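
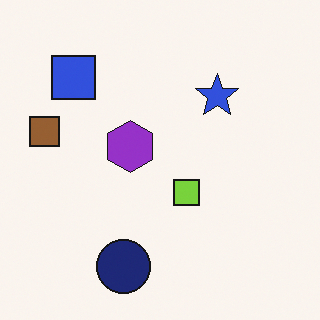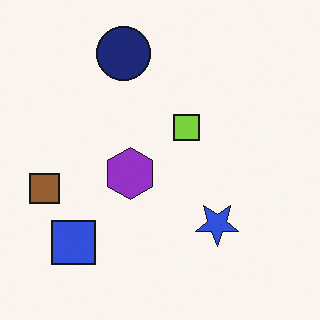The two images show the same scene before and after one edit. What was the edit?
The second image is the first flipped vertically (top ↔ bottom).

The navy circle is in the bottom of the first image and the top of the second — shapes on opposite sides of the horizontal midline have swapped in a mirror flip.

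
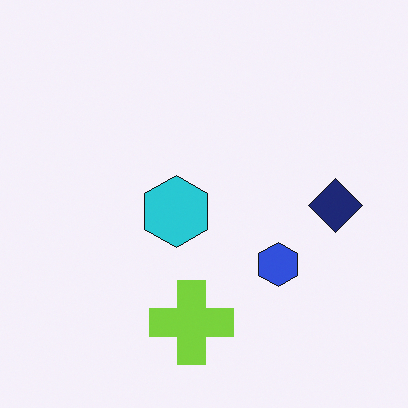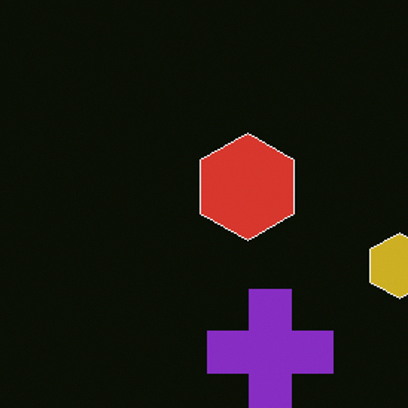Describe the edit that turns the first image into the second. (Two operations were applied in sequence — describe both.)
Cropped slightly and scaled back up, then color-inverted (negative).

The visible shapes are larger and the field of view is narrower; shapes near the original edges may be partly or wholly outside the frame — a crop-and-rescale. The light background has become dark and every shape's color is its complement — a photographic negative.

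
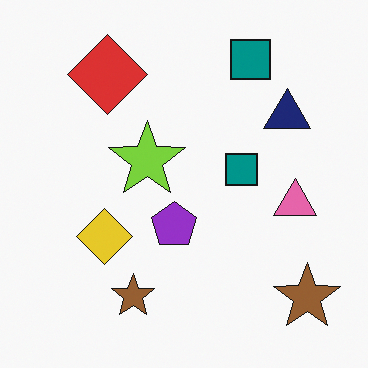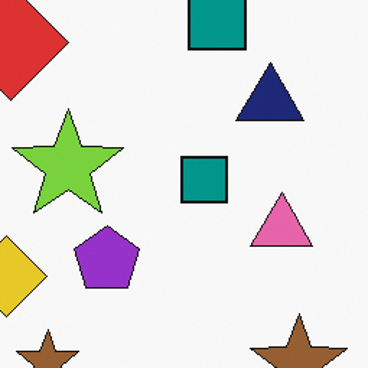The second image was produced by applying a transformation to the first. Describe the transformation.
It was cropped to a modestly smaller region and rescaled.

The visible shapes are larger and the field of view is narrower; shapes near the original edges may be partly or wholly outside the frame — a crop-and-rescale.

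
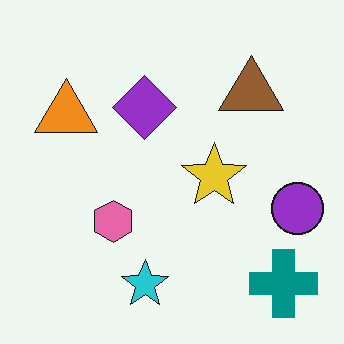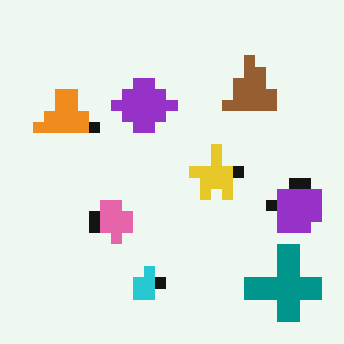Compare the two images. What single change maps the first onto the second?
The image was coarsely pixelated.

Shapes are reduced to large square blocks; fine edges and outlines are lost — a downscale-then-upscale (mosaic) effect.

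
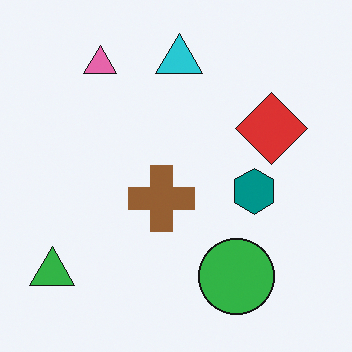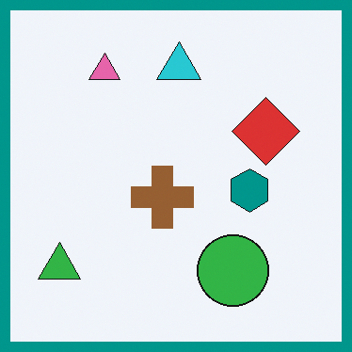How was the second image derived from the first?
It was framed with a teal border.

A solid teal frame runs around the edge of the second image, with the content slightly shrunk inside it.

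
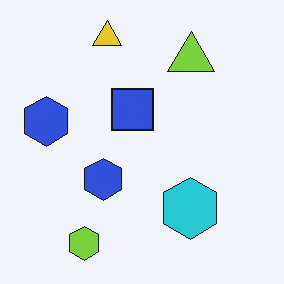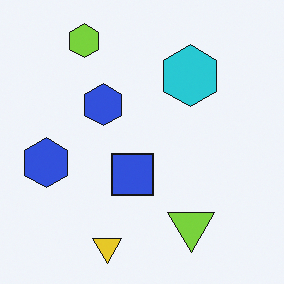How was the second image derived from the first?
The transformation is: flipped vertically (top ↔ bottom).

The yellow triangle is in the top of the first image and the bottom of the second — shapes on opposite sides of the horizontal midline have swapped in a mirror flip.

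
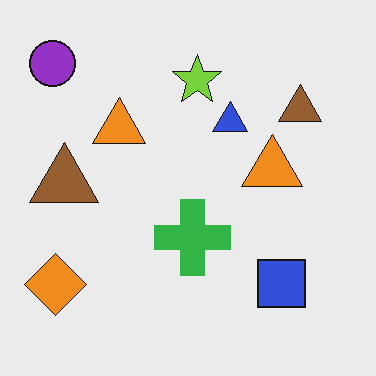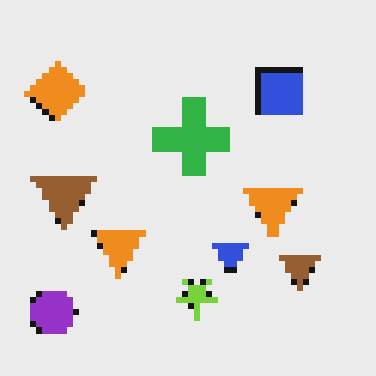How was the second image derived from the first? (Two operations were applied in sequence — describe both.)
It was flipped vertically (top ↔ bottom), then pixelated into visible square blocks.

The purple circle is in the top-left of the first image and the bottom-left of the second — shapes on opposite sides of the horizontal midline have swapped in a mirror flip. Shapes are reduced to large square blocks; fine edges and outlines are lost — a downscale-then-upscale (mosaic) effect.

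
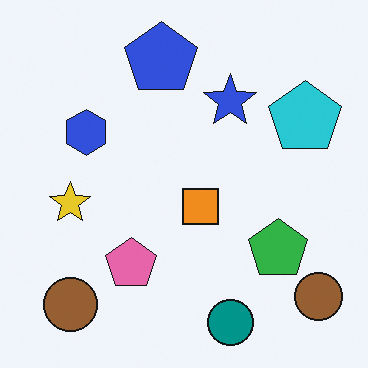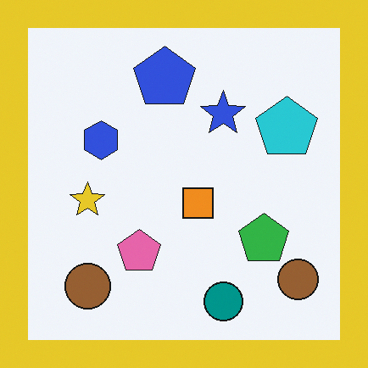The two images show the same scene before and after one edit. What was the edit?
Framed with a yellow border.

A solid yellow frame runs around the edge of the second image, with the content slightly shrunk inside it.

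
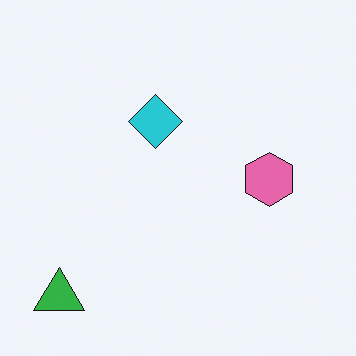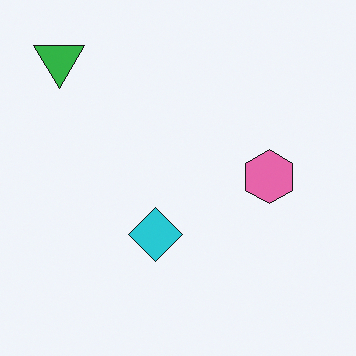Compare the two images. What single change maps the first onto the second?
The image was flipped vertically (top ↔ bottom).

The green triangle is in the bottom-left of the first image and the top-left of the second — shapes on opposite sides of the horizontal midline have swapped in a mirror flip.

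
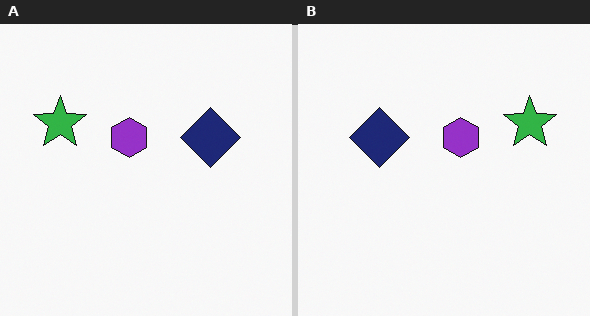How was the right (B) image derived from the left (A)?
The transformation is: flipped horizontally (left ↔ right).

The green star is in the left of the left (A) image and the right of the right (B) — shapes on opposite sides of the vertical midline have swapped in a mirror flip.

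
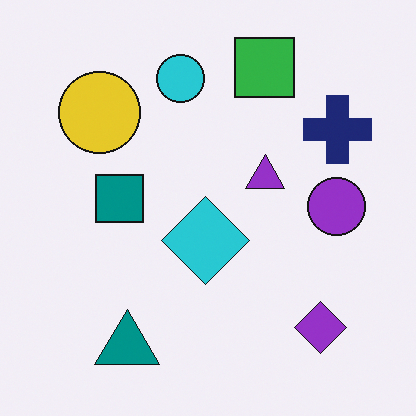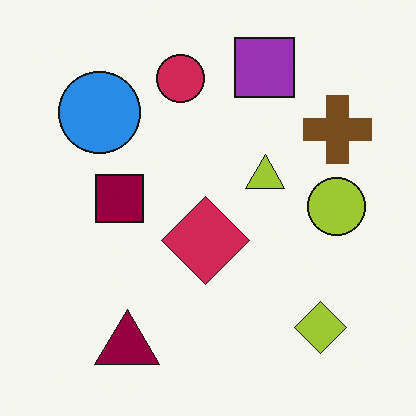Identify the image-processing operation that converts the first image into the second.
This is the original image hue-shifted by a large amount.

Every shape's color has rotated by the same amount around the hue wheel — a uniform hue shift.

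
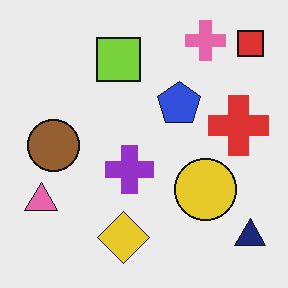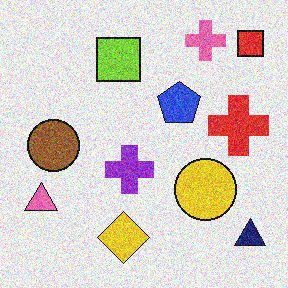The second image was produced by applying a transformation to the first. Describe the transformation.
Degraded with visible gaussian noise.

Random speckle covers the whole image, including the flat background.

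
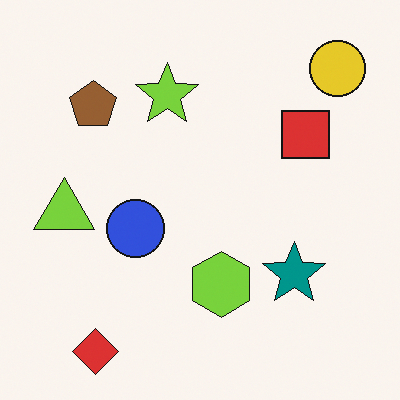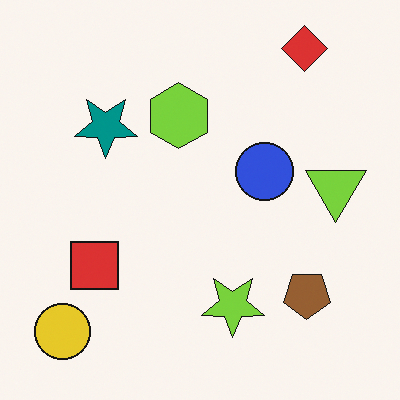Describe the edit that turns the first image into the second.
It was rotated 180°.

The yellow circle sits in the top-right of the first image and the bottom-left of the second — consistent with a whole-image 180° rotation.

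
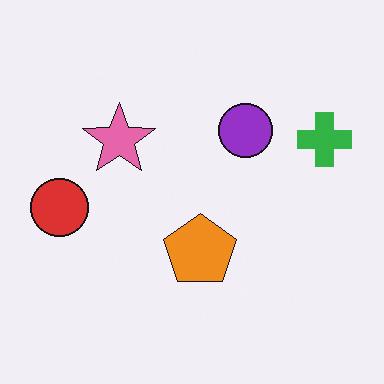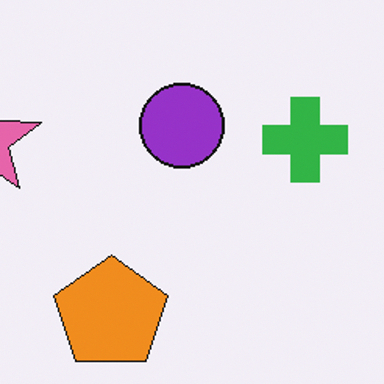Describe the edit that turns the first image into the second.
The second image is the first cropped slightly and scaled back up.

The visible shapes are larger and the field of view is narrower; shapes near the original edges may be partly or wholly outside the frame — a crop-and-rescale.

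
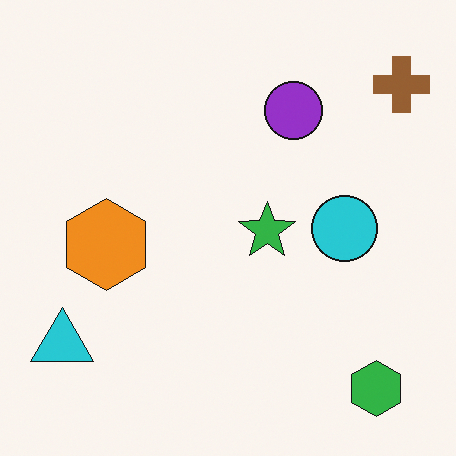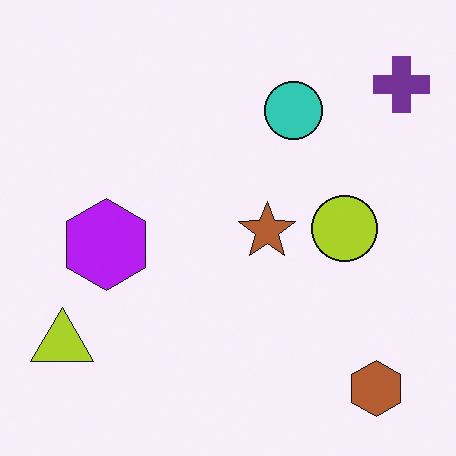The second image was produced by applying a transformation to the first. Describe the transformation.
It was hue-shifted through roughly half the color wheel.

Every shape's color has rotated by the same amount around the hue wheel — a uniform hue shift.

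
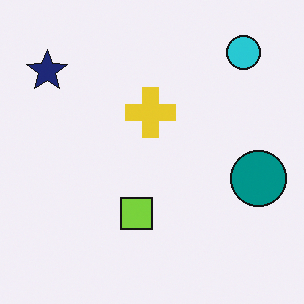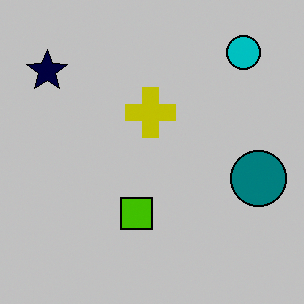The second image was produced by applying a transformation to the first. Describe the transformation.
Aggressively posterized.

Each flat color has snapped to a coarser quantized level — most visibly, the near-white background has dropped to a flat grey.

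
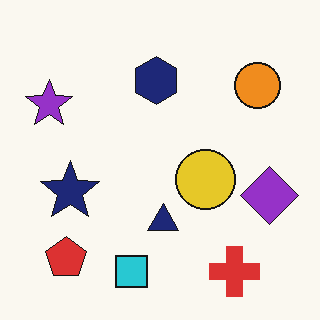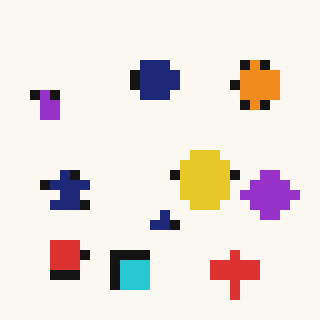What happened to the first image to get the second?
The image was coarsely pixelated.

Shapes are reduced to large square blocks; fine edges and outlines are lost — a downscale-then-upscale (mosaic) effect.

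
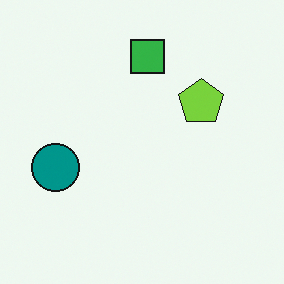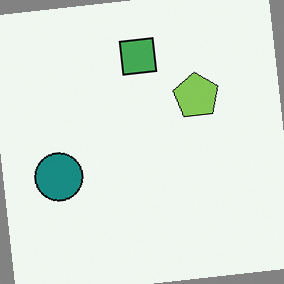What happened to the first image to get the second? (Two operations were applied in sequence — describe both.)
Rotated counter-clockwise by a small amount, then slightly desaturated.

Every shape is tilted by the same angle and the image corners show triangular fill wedges — a whole-image rotation by a non-right angle. All colors are more muted and greyish — a global saturation change.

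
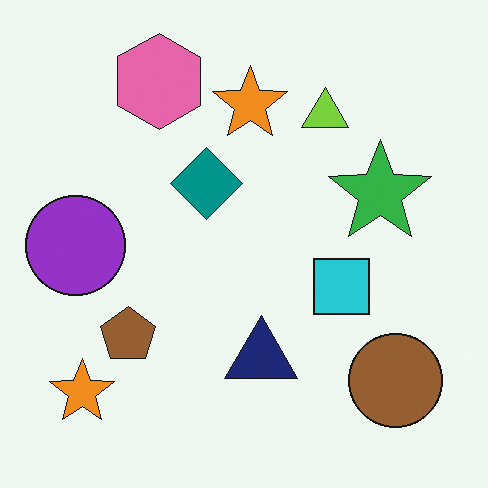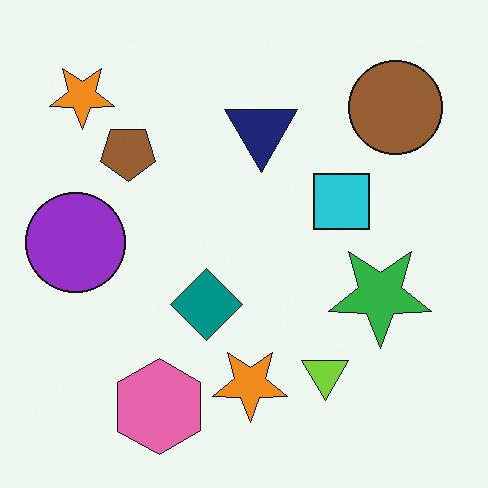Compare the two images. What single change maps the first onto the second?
The second image is the first flipped vertically (top ↔ bottom).

The pink hexagon is in the top-left of the first image and the bottom-left of the second — shapes on opposite sides of the horizontal midline have swapped in a mirror flip.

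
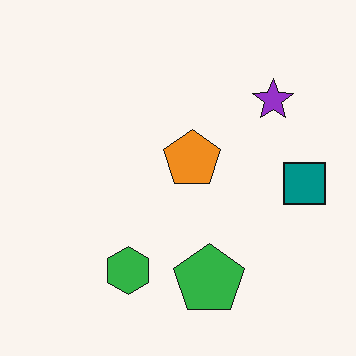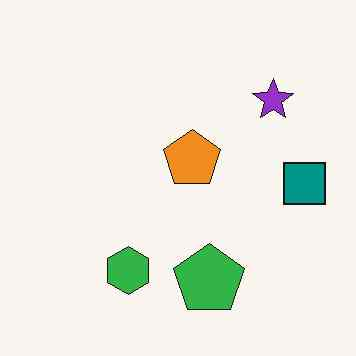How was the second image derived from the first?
The image was JPEG-compressed with visible artifacts.

Blocky 8×8 compression artifacts appear around shape edges and the flat background shows ringing — characteristic JPEG degradation.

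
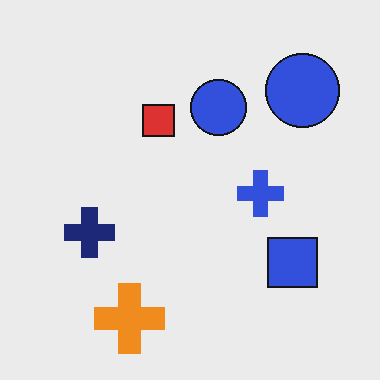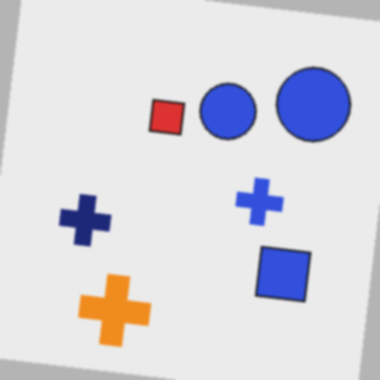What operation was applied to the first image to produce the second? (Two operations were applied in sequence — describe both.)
Rotated clockwise by a small amount, then slightly softened.

Every shape is tilted by the same angle and the image corners show triangular fill wedges — a whole-image rotation by a non-right angle. Shape edges and outlines are uniformly softened across the whole image.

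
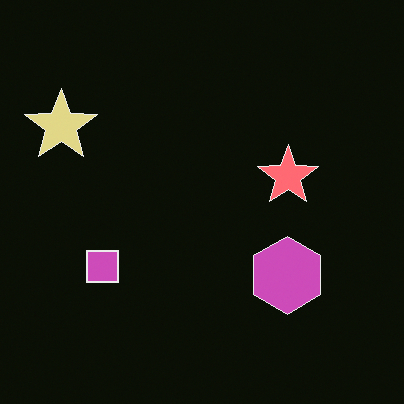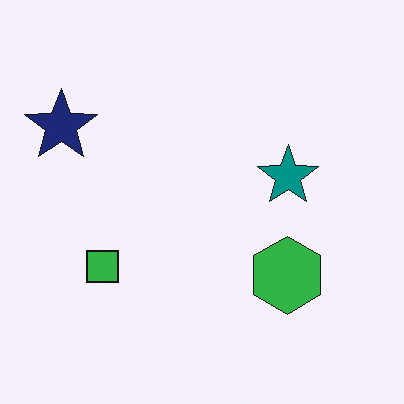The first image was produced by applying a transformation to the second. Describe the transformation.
It was color-inverted (negative).

The light background has become dark and every shape's color is its complement — a photographic negative.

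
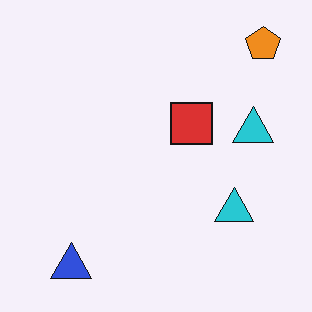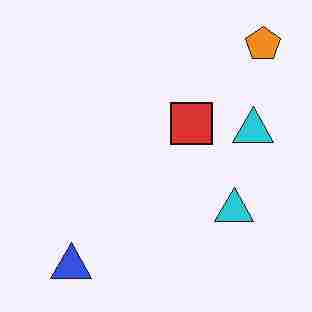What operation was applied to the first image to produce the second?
The second image is the first degraded with heavy JPEG compression.

Blocky 8×8 compression artifacts appear around shape edges and the flat background shows ringing — characteristic JPEG degradation.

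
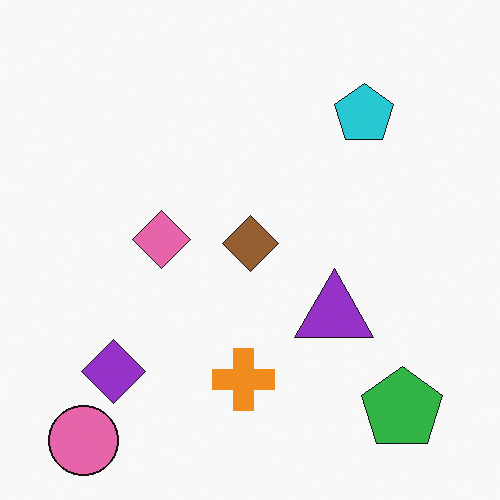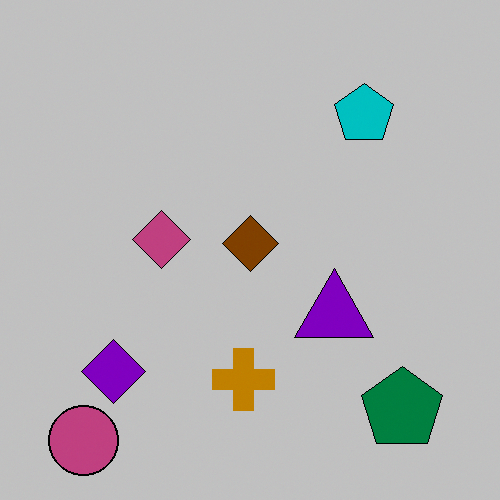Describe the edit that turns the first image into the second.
The transformation is: aggressively posterized.

Each flat color has snapped to a coarser quantized level — most visibly, the near-white background has dropped to a flat grey.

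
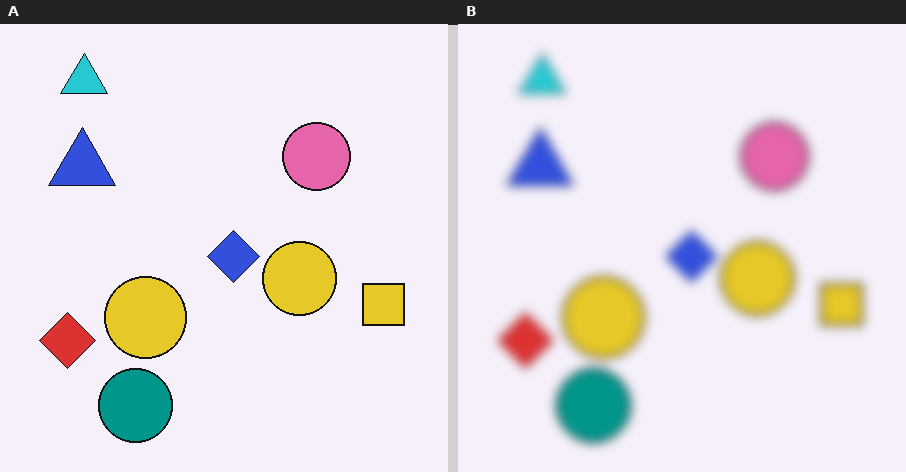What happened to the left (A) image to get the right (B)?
The image was heavily blurred.

Shape edges and outlines are uniformly softened across the whole image.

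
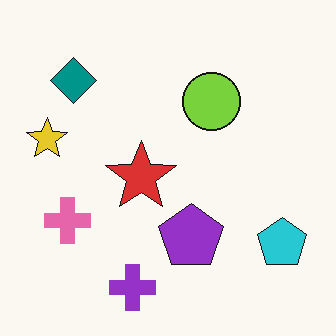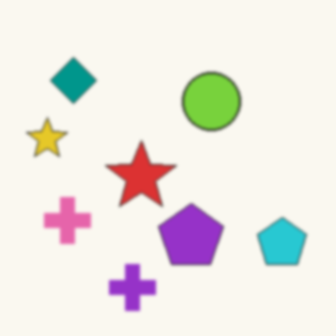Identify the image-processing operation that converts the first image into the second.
This is the original image slightly softened.

Shape edges and outlines are uniformly softened across the whole image.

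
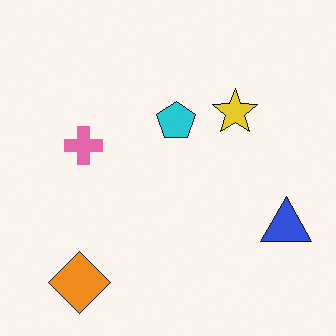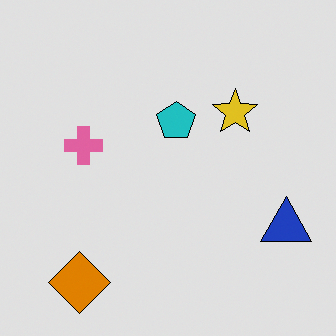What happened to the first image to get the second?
Moderately posterized.

Each flat color has snapped to a coarser quantized level — most visibly, the near-white background has dropped to a flat grey.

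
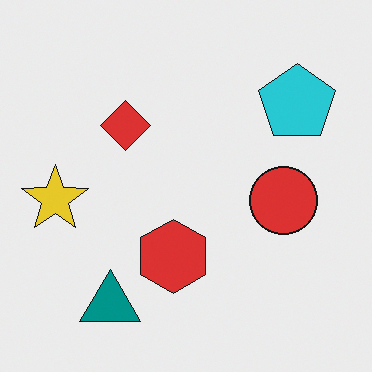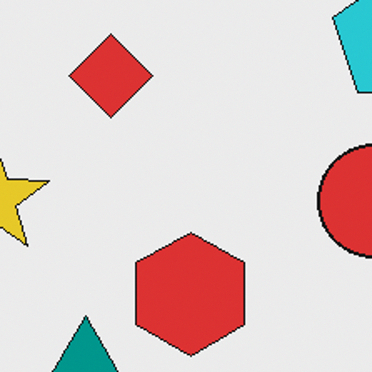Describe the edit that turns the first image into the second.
The transformation is: cropped to a noticeably smaller region and rescaled.

The visible shapes are larger and the field of view is narrower; shapes near the original edges may be partly or wholly outside the frame — a crop-and-rescale.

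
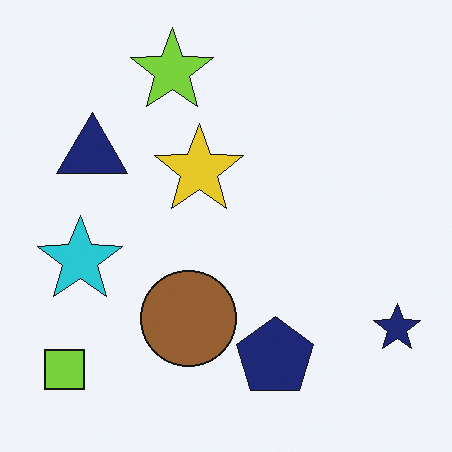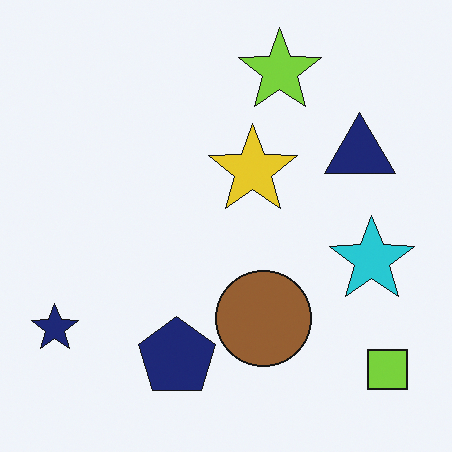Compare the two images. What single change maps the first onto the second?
Flipped horizontally (left ↔ right).

The navy star is in the bottom-right of the first image and the bottom-left of the second — shapes on opposite sides of the vertical midline have swapped in a mirror flip.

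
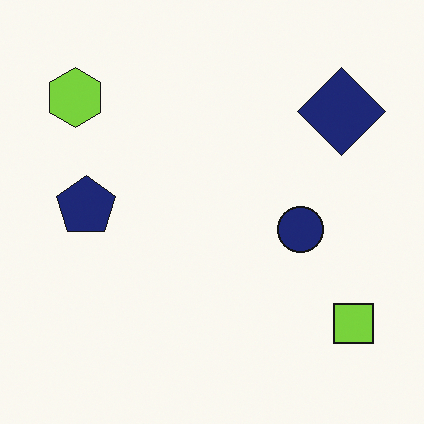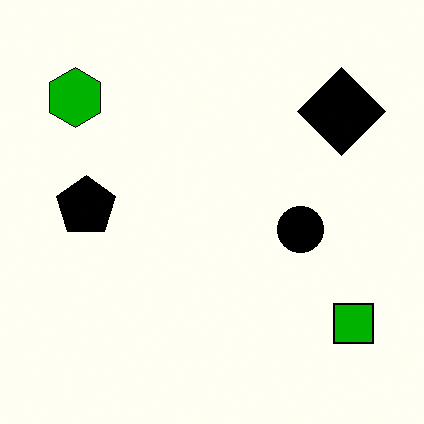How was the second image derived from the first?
The image was given much higher contrast.

Tones are pushed away from mid-grey across the whole image — a global contrast change.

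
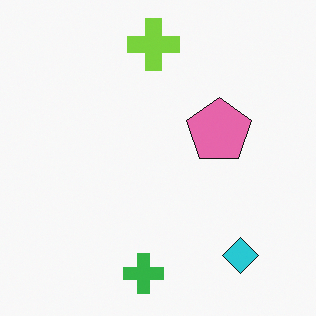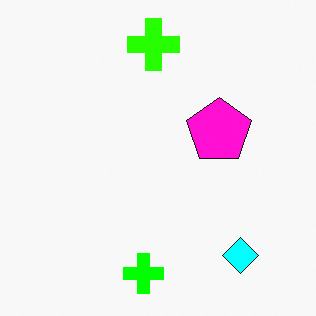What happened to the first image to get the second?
Made much more vivid (saturation change).

All colors are more vivid — a global saturation change.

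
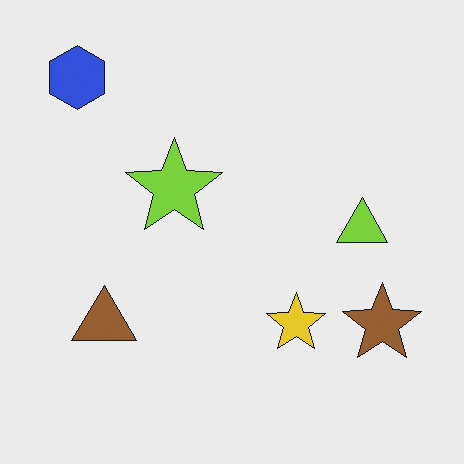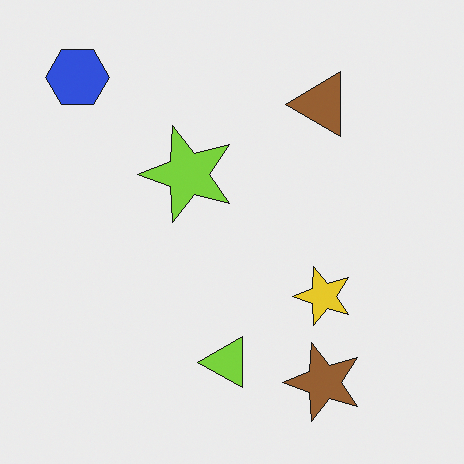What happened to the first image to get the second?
Transposed (reflected across the top-left ↔ bottom-right diagonal).

Shapes have swapped their row and column positions — what was in the top-right is now in the bottom-left — a diagonal reflection.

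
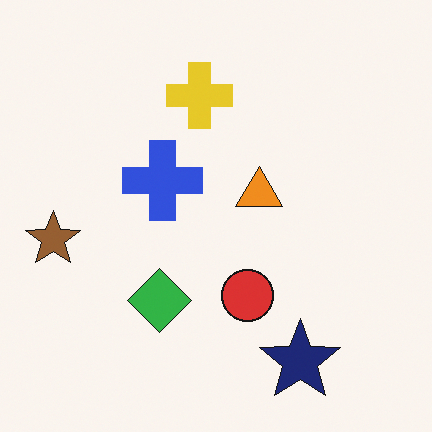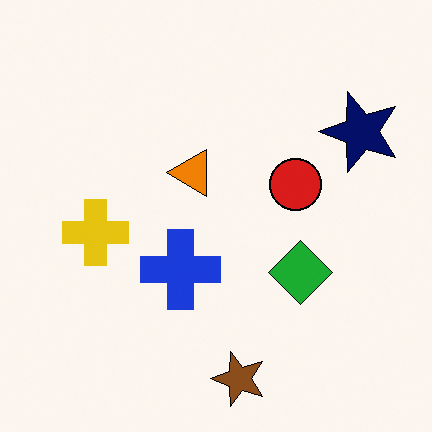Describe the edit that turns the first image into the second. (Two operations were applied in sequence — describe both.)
Rotated 90° counter-clockwise, then given slightly increased contrast.

The navy star sits in the bottom-right of the first image and the top-right of the second — consistent with a whole-image 90° counter-clockwise rotation. Tones are pushed away from mid-grey across the whole image — a global contrast change.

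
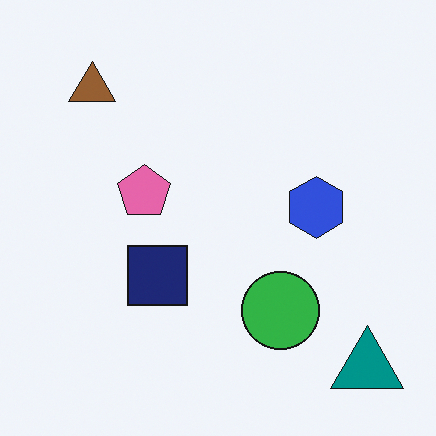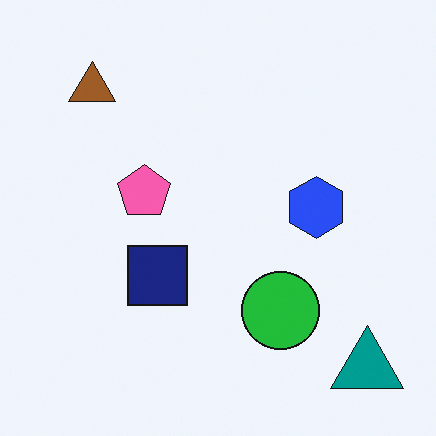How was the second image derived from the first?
Slightly oversaturated.

All colors are more vivid — a global saturation change.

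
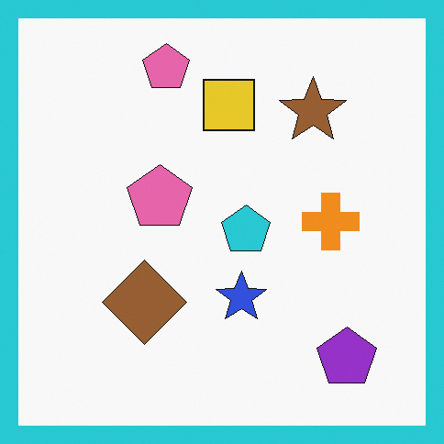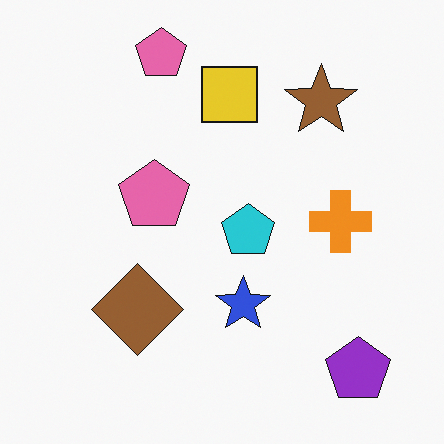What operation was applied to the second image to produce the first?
This is the original image framed with a cyan border.

A solid cyan frame runs around the edge of the first image, with the content slightly shrunk inside it.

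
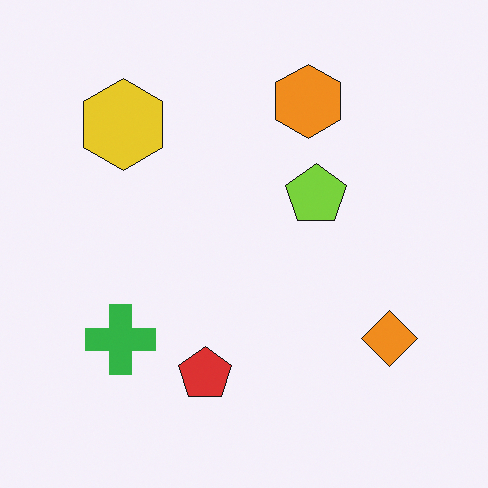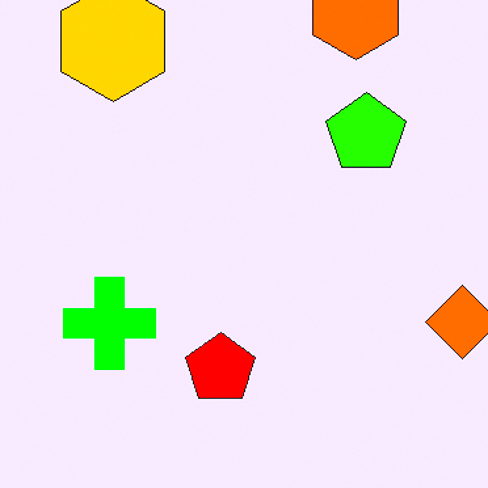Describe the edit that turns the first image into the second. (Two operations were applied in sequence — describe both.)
Cropped slightly and scaled back up, then made much more vivid (saturation change).

The visible shapes are larger and the field of view is narrower; shapes near the original edges may be partly or wholly outside the frame — a crop-and-rescale. All colors are more vivid — a global saturation change.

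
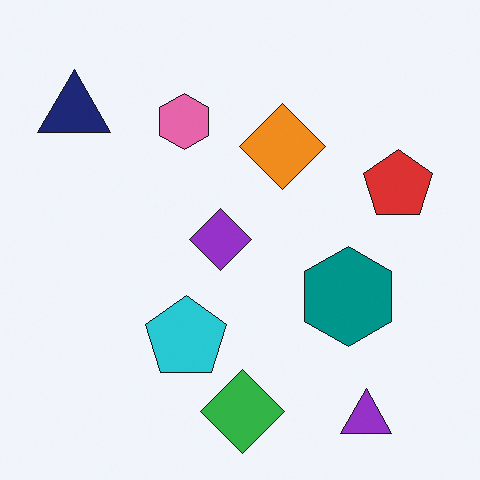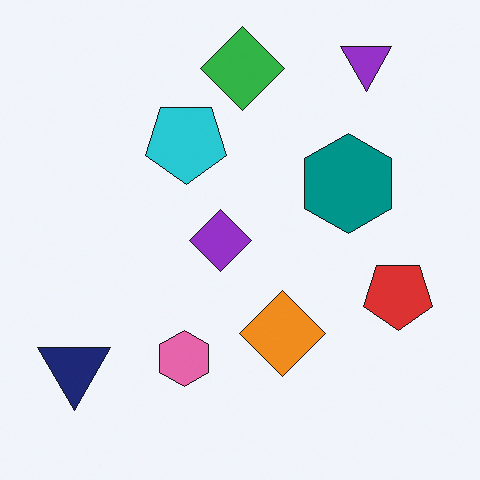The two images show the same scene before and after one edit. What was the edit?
Flipped vertically (top ↔ bottom).

The purple triangle is in the bottom-right of the first image and the top-right of the second — shapes on opposite sides of the horizontal midline have swapped in a mirror flip.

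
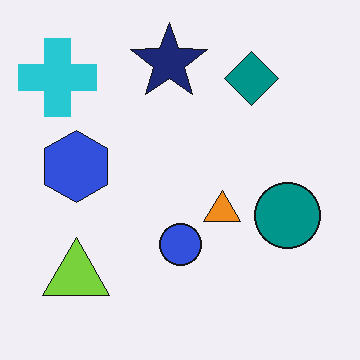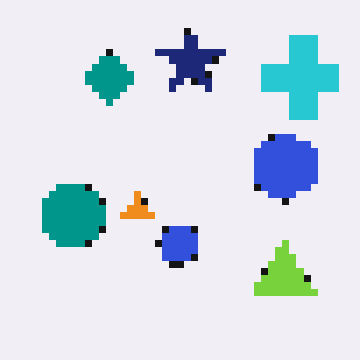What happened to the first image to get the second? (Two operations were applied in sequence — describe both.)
It was flipped horizontally (left ↔ right), then pixelated into visible square blocks.

The cyan cross is in the top-left of the first image and the top-right of the second — shapes on opposite sides of the vertical midline have swapped in a mirror flip. Shapes are reduced to large square blocks; fine edges and outlines are lost — a downscale-then-upscale (mosaic) effect.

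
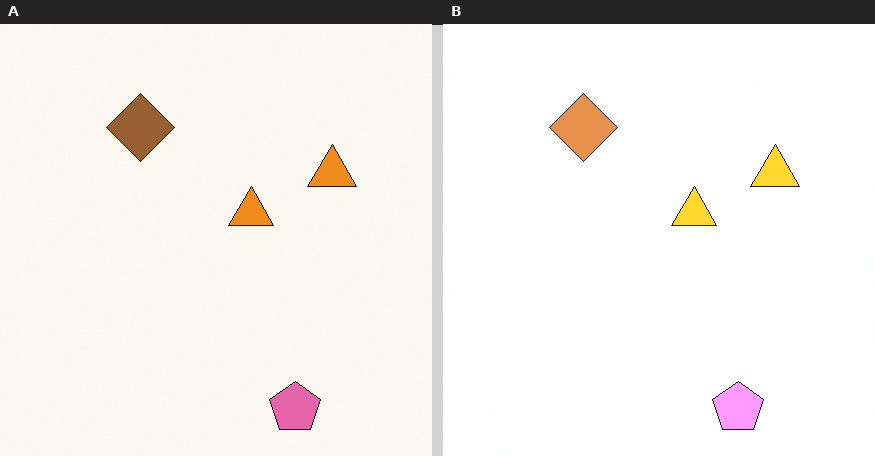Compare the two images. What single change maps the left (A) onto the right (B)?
The right (B) image is the left (A) noticeably brightened.

Every pixel — background and shapes alike — is uniformly brightened.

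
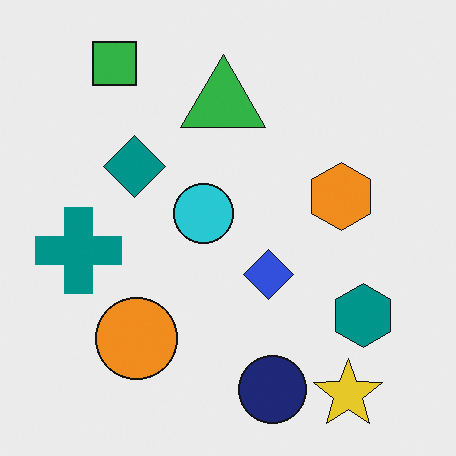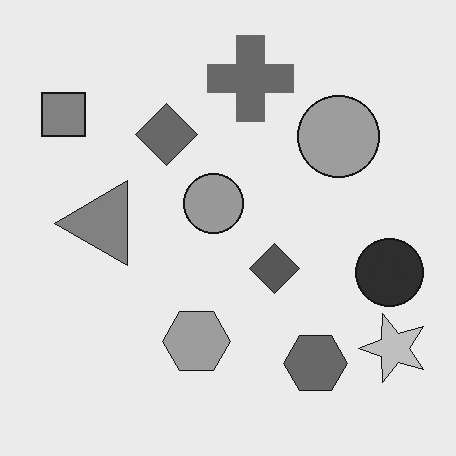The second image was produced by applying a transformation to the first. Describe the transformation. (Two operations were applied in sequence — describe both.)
This is the original image transposed (reflected across the top-left ↔ bottom-right diagonal), then converted to grayscale.

Shapes have swapped their row and column positions — what was in the top-right is now in the bottom-left — a diagonal reflection. All color is removed — every shape is now a shade of grey.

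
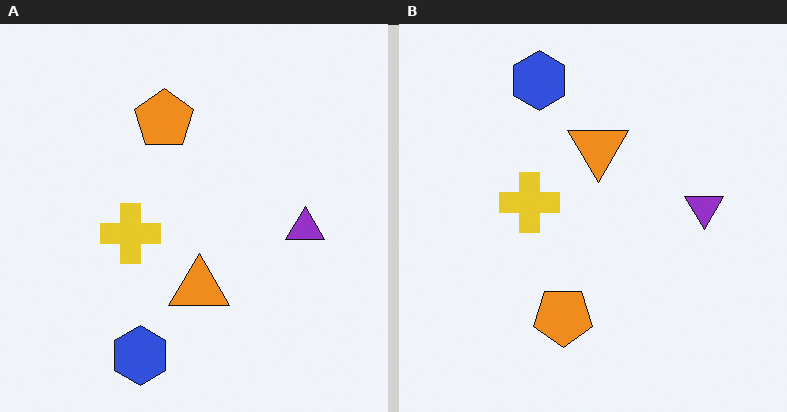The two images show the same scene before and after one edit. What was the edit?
The right (B) image is the left (A) flipped vertically (top ↔ bottom).

The blue hexagon is in the bottom of the left (A) image and the top of the right (B) — shapes on opposite sides of the horizontal midline have swapped in a mirror flip.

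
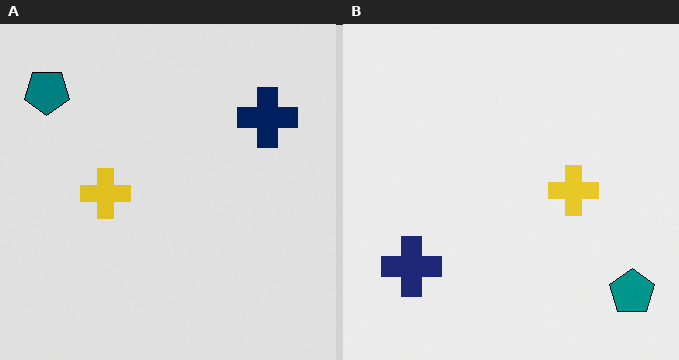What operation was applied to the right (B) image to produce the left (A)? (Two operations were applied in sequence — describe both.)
Rotated 180°, then posterized to a reduced palette.

The teal pentagon sits in the bottom-right of the right (B) image and the top-left of the left (A) — consistent with a whole-image 180° rotation. Each flat color has snapped to a coarser quantized level — most visibly, the near-white background has dropped to a flat grey.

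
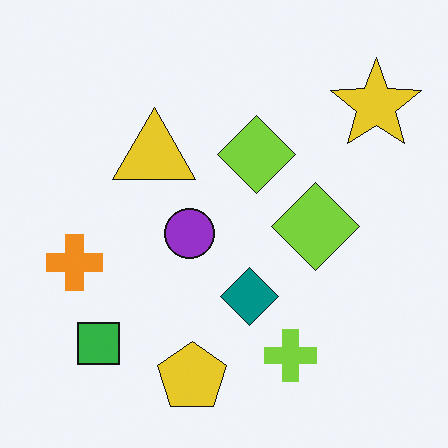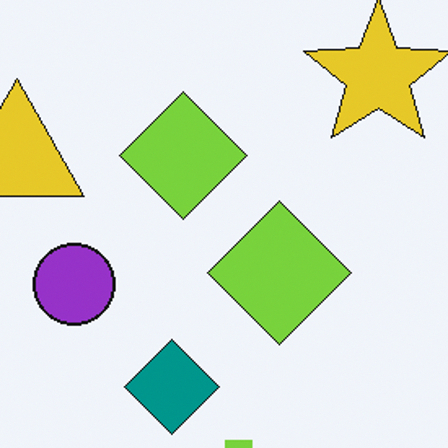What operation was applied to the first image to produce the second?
Cropped to a noticeably smaller region and rescaled.

The visible shapes are larger and the field of view is narrower; shapes near the original edges may be partly or wholly outside the frame — a crop-and-rescale.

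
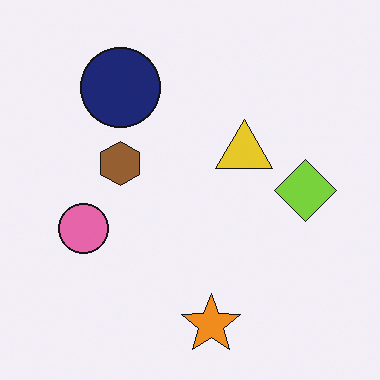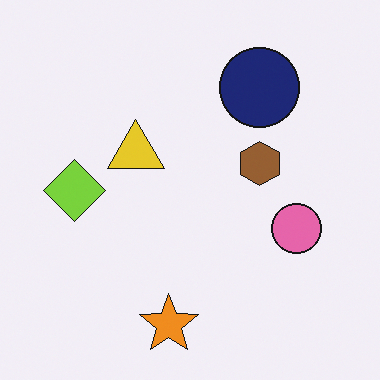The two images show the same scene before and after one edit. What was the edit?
Flipped horizontally (left ↔ right).

The lime diamond is in the right of the first image and the left of the second — shapes on opposite sides of the vertical midline have swapped in a mirror flip.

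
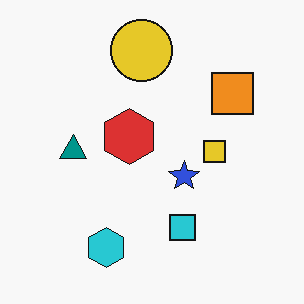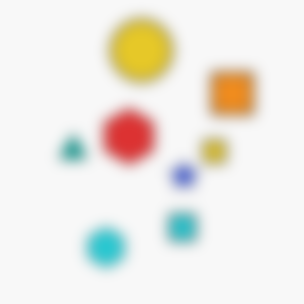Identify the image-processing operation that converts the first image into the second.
This is the original image heavily blurred.

Shape edges and outlines are uniformly softened across the whole image.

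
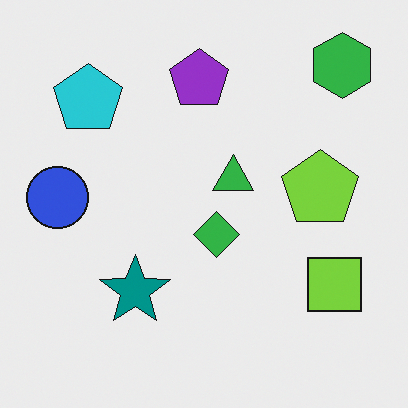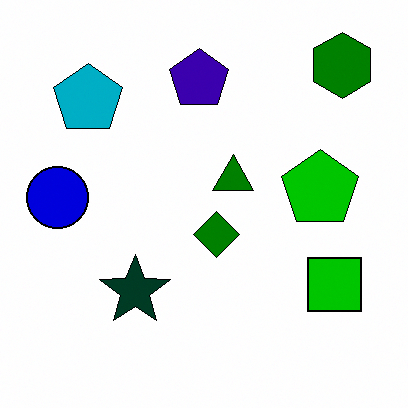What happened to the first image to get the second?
It was given much higher contrast.

Tones are pushed away from mid-grey across the whole image — a global contrast change.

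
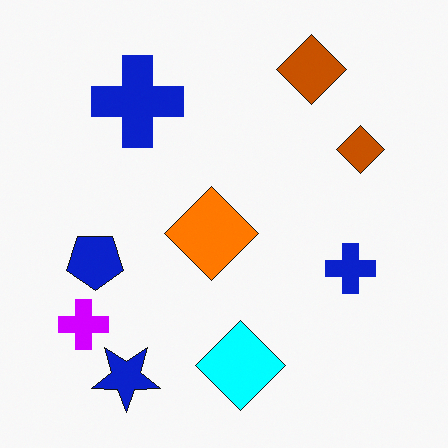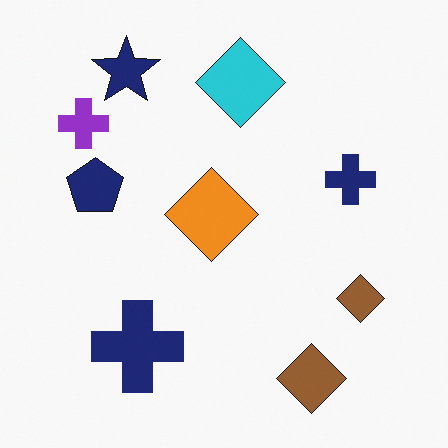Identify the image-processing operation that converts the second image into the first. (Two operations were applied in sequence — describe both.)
The image was flipped vertically (top ↔ bottom), then made much more vivid (saturation change).

The navy star is in the top-left of the second image and the bottom-left of the first — shapes on opposite sides of the horizontal midline have swapped in a mirror flip. All colors are more vivid — a global saturation change.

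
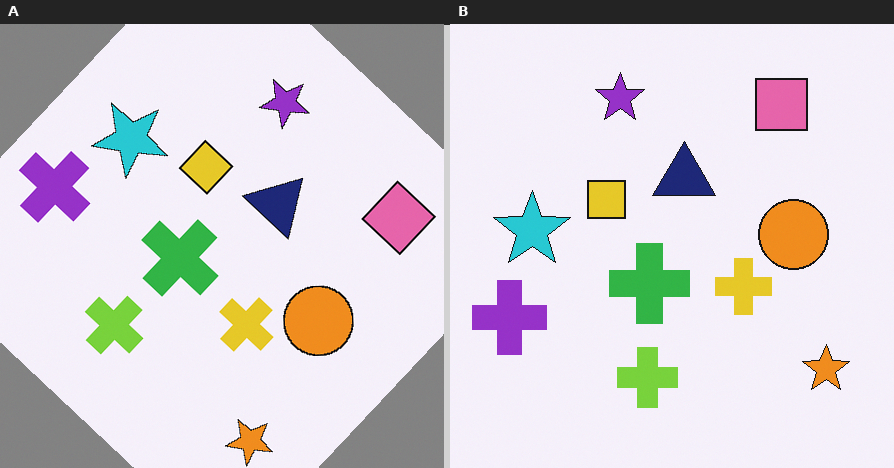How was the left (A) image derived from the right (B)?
The left (A) image is the right (B) rotated clockwise by a large amount — several tens of degrees.

Every shape is tilted by the same angle and the image corners show triangular fill wedges — a whole-image rotation by a non-right angle.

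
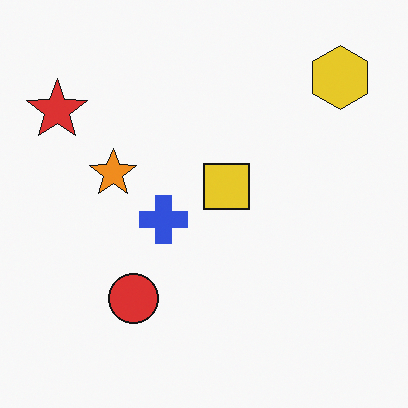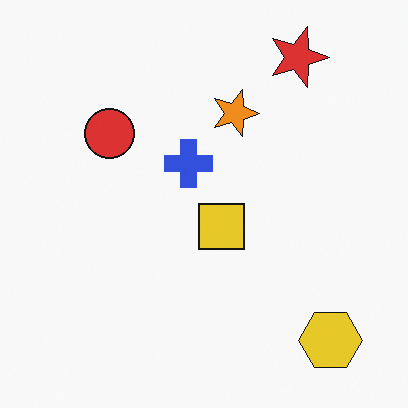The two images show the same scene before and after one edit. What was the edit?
It was rotated 90° clockwise.

The yellow hexagon sits in the top-right of the first image and the bottom-right of the second — consistent with a whole-image 90° clockwise rotation.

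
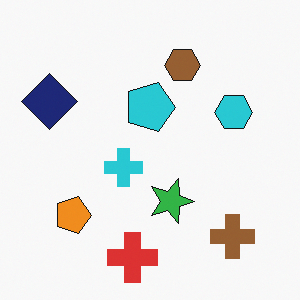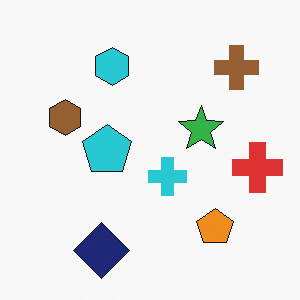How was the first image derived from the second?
The transformation is: rotated 90° clockwise.

The brown cross sits in the top-right of the second image and the bottom-right of the first — consistent with a whole-image 90° clockwise rotation.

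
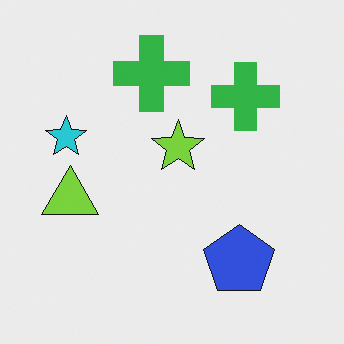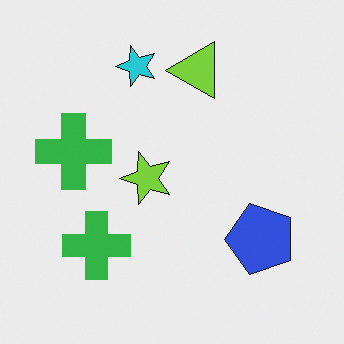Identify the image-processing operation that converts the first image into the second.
Transposed (reflected across the top-left ↔ bottom-right diagonal).

Shapes have swapped their row and column positions — what was in the top-right is now in the bottom-left — a diagonal reflection.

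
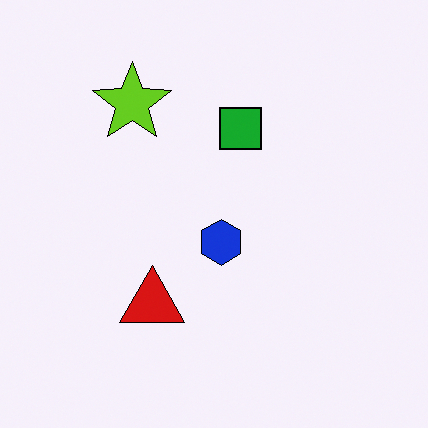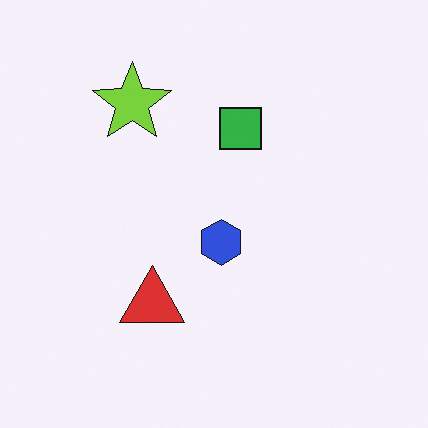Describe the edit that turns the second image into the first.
The first image is the second given slightly increased contrast.

Tones are pushed away from mid-grey across the whole image — a global contrast change.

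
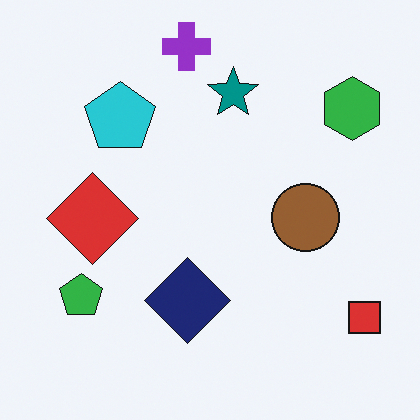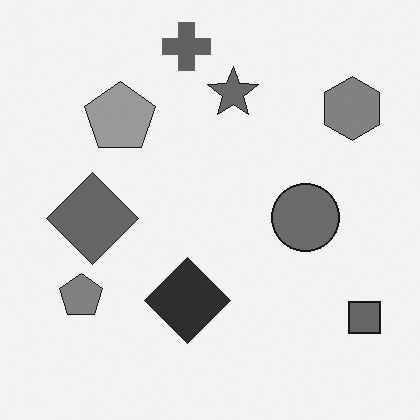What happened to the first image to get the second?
Converted to grayscale.

All color is removed — every shape is now a shade of grey.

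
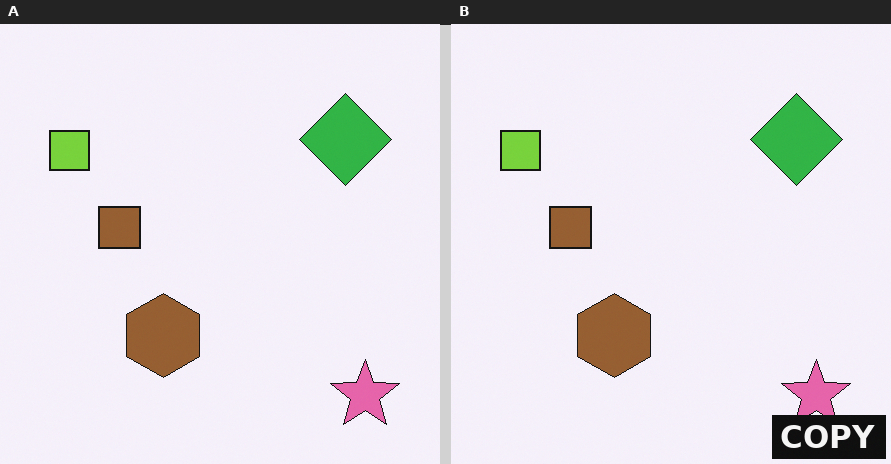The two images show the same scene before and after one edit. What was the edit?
The right (B) image is the left (A) watermarked with the text "COPY" in the lower-right corner.

A dark label reading "COPY" appears in the lower-right corner.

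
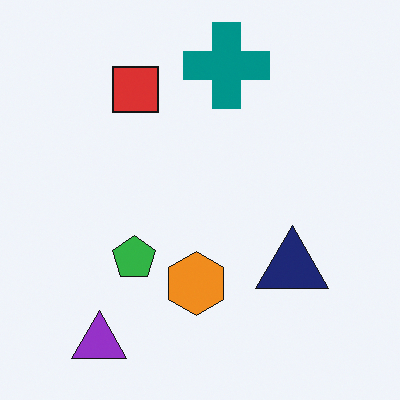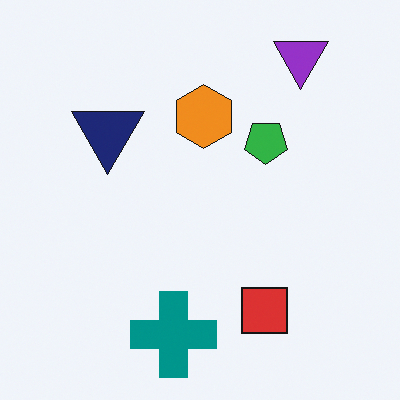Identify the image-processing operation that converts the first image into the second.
Rotated 180°.

The purple triangle sits in the bottom-left of the first image and the top-right of the second — consistent with a whole-image 180° rotation.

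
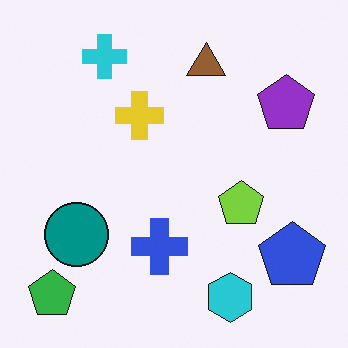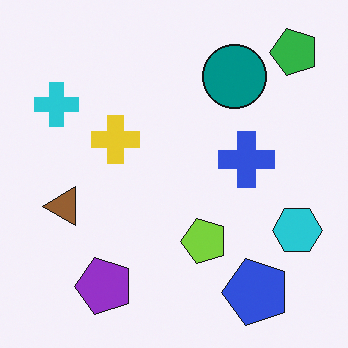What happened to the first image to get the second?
It was transposed (reflected across the top-left ↔ bottom-right diagonal).

Shapes have swapped their row and column positions — what was in the top-right is now in the bottom-left — a diagonal reflection.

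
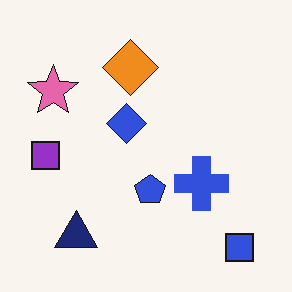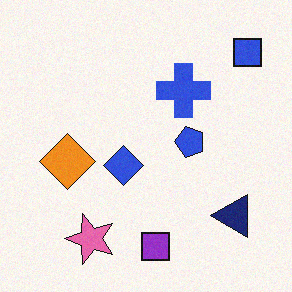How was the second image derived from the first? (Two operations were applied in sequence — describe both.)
This is the original image rotated 90° counter-clockwise, then degraded with light additive noise.

The blue square sits in the bottom-right of the first image and the top-right of the second — consistent with a whole-image 90° counter-clockwise rotation. Random speckle covers the whole image, including the flat background.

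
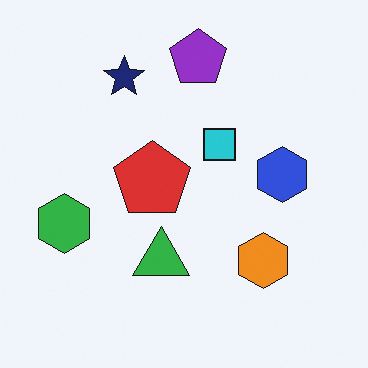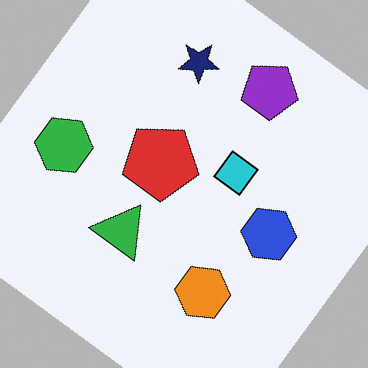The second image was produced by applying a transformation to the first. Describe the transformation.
The second image is the first rotated clockwise by a large amount — several tens of degrees.

Every shape is tilted by the same angle and the image corners show triangular fill wedges — a whole-image rotation by a non-right angle.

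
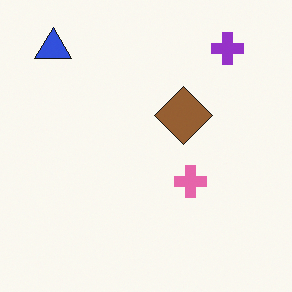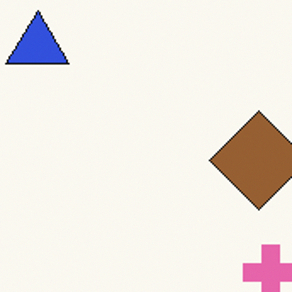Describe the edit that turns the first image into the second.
The image was cropped to a noticeably smaller region and rescaled.

The visible shapes are larger and the field of view is narrower; shapes near the original edges may be partly or wholly outside the frame — a crop-and-rescale.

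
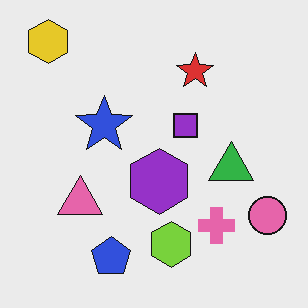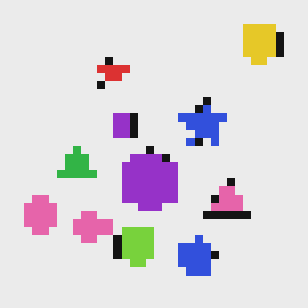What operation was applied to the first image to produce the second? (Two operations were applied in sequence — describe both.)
This is the original image flipped horizontally (left ↔ right), then moderately pixelated.

The pink circle is in the bottom-right of the first image and the bottom-left of the second — shapes on opposite sides of the vertical midline have swapped in a mirror flip. Shapes are reduced to large square blocks; fine edges and outlines are lost — a downscale-then-upscale (mosaic) effect.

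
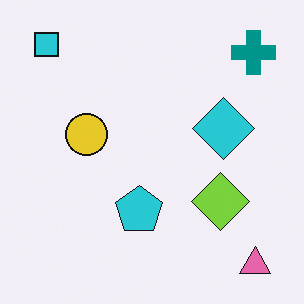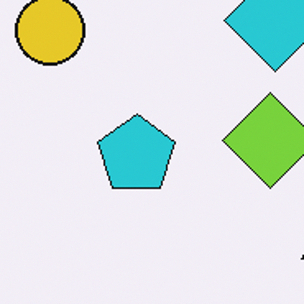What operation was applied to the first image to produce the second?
Cropped to a noticeably smaller region and rescaled.

The visible shapes are larger and the field of view is narrower; shapes near the original edges may be partly or wholly outside the frame — a crop-and-rescale.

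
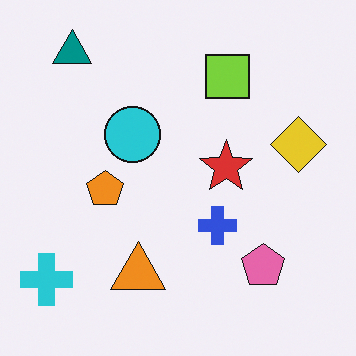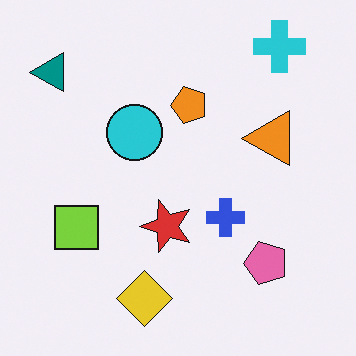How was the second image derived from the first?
This is the original image transposed (reflected across the top-left ↔ bottom-right diagonal).

Shapes have swapped their row and column positions — what was in the top-right is now in the bottom-left — a diagonal reflection.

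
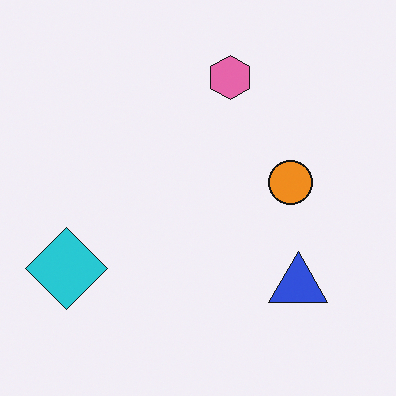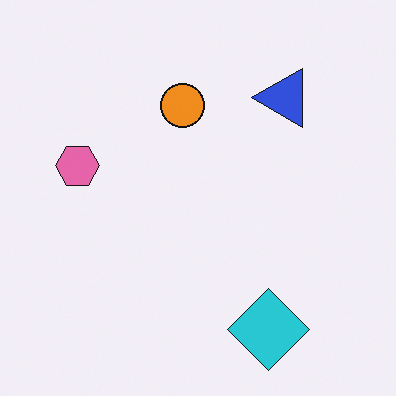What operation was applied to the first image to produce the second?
It was rotated 90° counter-clockwise.

The cyan diamond sits in the bottom-left of the first image and the bottom-right of the second — consistent with a whole-image 90° counter-clockwise rotation.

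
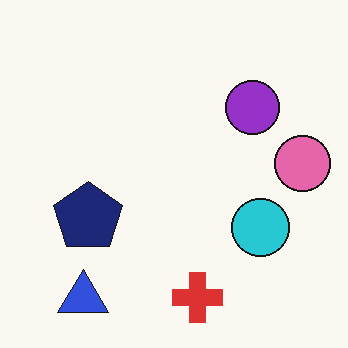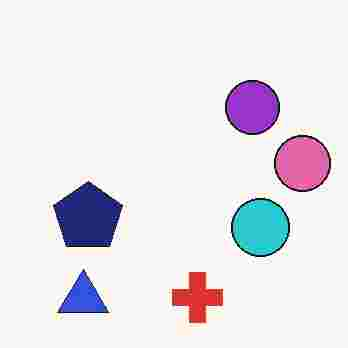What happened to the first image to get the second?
The image was degraded with heavy JPEG compression.

Blocky 8×8 compression artifacts appear around shape edges and the flat background shows ringing — characteristic JPEG degradation.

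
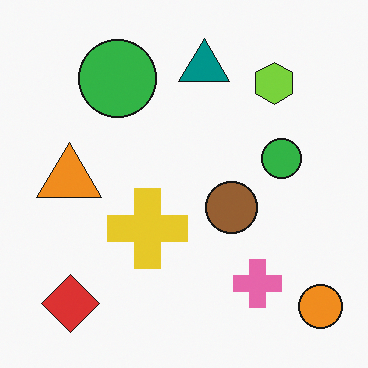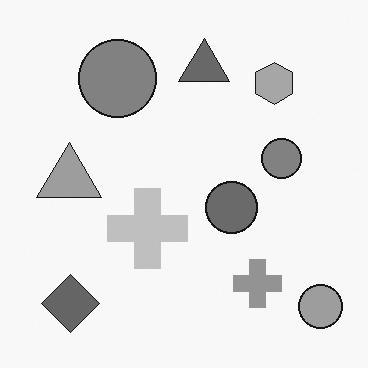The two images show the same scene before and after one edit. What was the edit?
This is the original image converted to grayscale.

All color is removed — every shape is now a shade of grey.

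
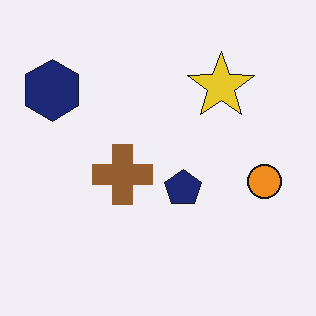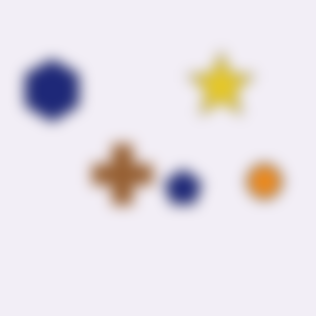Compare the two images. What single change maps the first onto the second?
The second image is the first strongly gaussian-blurred.

Shape edges and outlines are uniformly softened across the whole image.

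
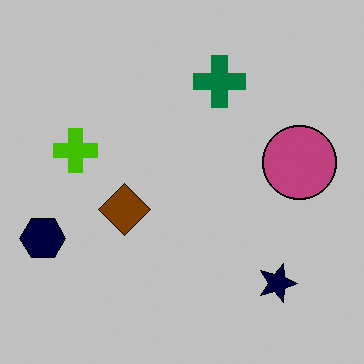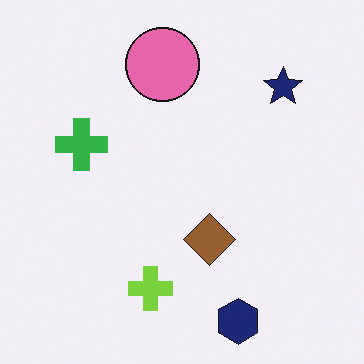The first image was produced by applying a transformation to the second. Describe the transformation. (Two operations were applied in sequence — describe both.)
The image was aggressively posterized, then rotated 90° clockwise.

Each flat color has snapped to a coarser quantized level — most visibly, the near-white background has dropped to a flat grey. The navy hexagon sits in the bottom of the second image and the left of the first — consistent with a whole-image 90° clockwise rotation.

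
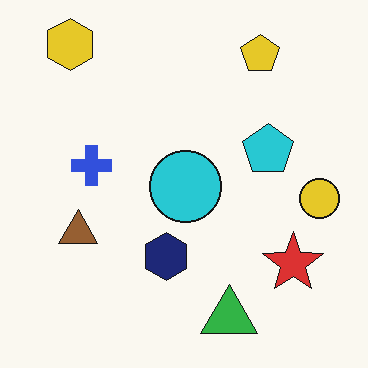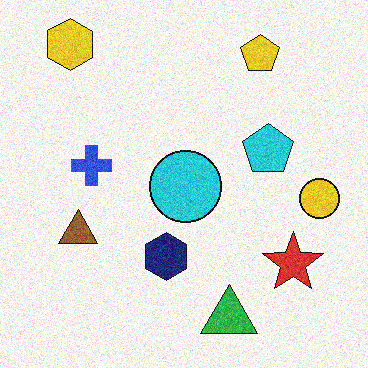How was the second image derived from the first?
The transformation is: degraded with visible gaussian noise.

Random speckle covers the whole image, including the flat background.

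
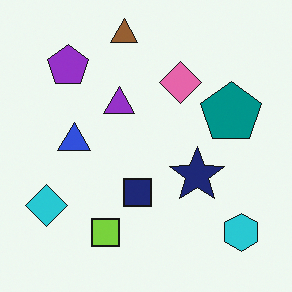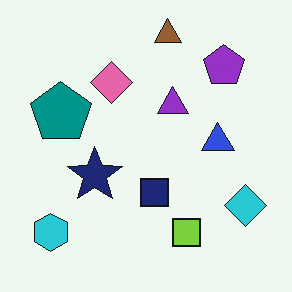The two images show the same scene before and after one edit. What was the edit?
The transformation is: flipped horizontally (left ↔ right).

The cyan diamond is in the bottom-left of the first image and the bottom-right of the second — shapes on opposite sides of the vertical midline have swapped in a mirror flip.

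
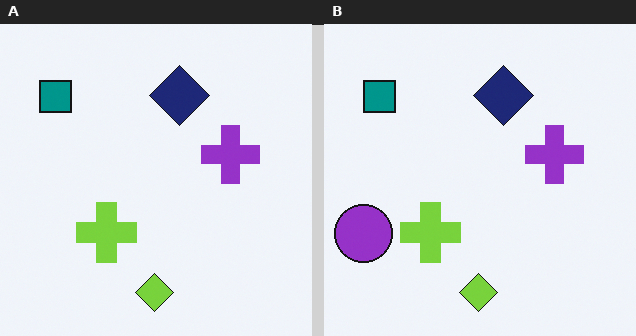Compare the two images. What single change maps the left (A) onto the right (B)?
The image was overlaid with an additional purple circle.

A purple circle appears in the right (B) image that is absent from the left (A).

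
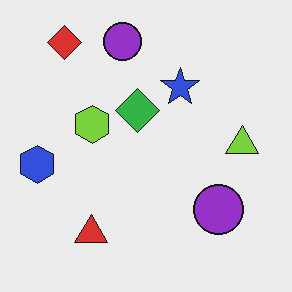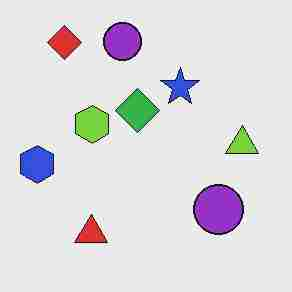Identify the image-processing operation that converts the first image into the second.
The transformation is: degraded with heavy JPEG compression.

Blocky 8×8 compression artifacts appear around shape edges and the flat background shows ringing — characteristic JPEG degradation.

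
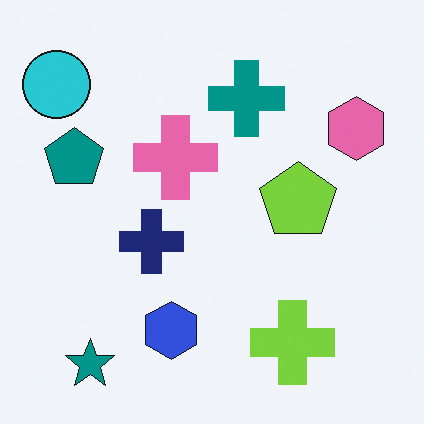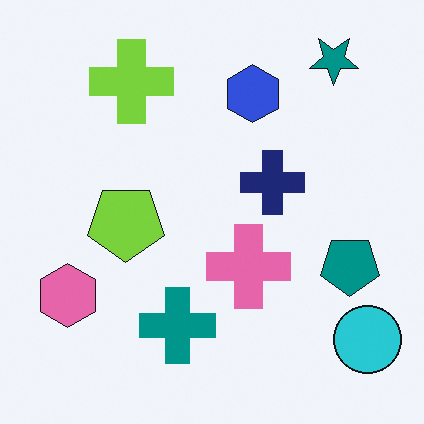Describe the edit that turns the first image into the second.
Rotated 180°.

The cyan circle sits in the top-left of the first image and the bottom-right of the second — consistent with a whole-image 180° rotation.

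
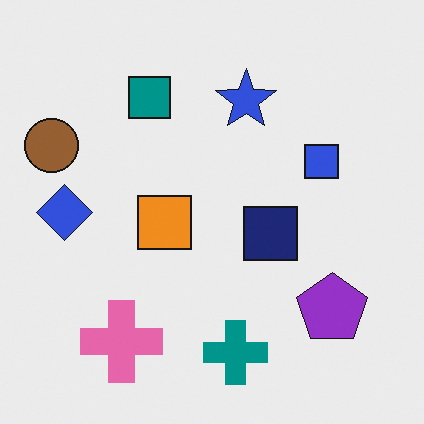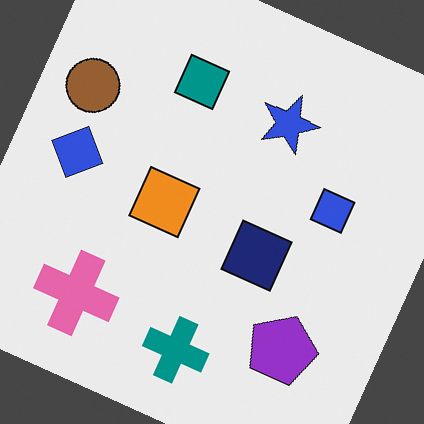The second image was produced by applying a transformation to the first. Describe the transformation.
The image was rotated clockwise by a moderate amount.

Every shape is tilted by the same angle and the image corners show triangular fill wedges — a whole-image rotation by a non-right angle.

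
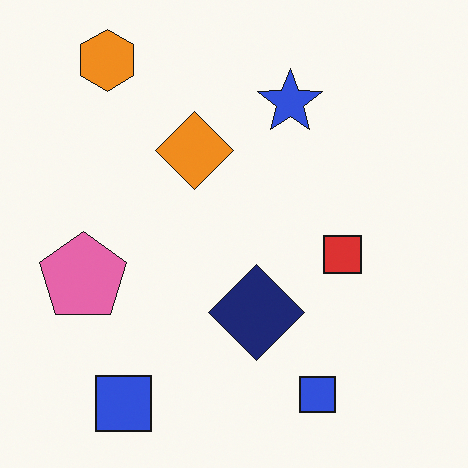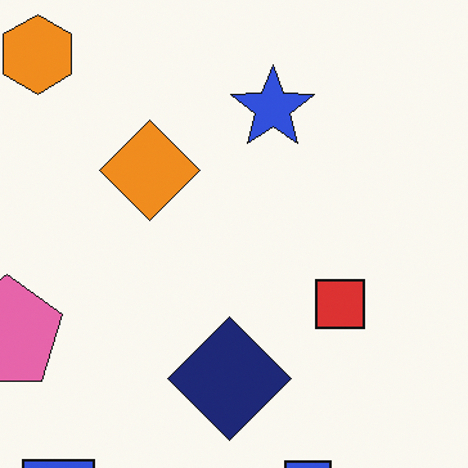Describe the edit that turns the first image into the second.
Cropped slightly and scaled back up.

The visible shapes are larger and the field of view is narrower; shapes near the original edges may be partly or wholly outside the frame — a crop-and-rescale.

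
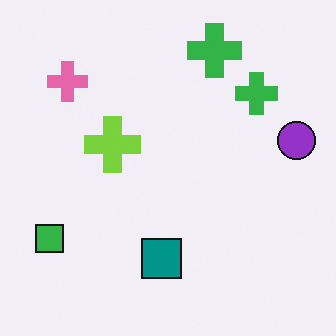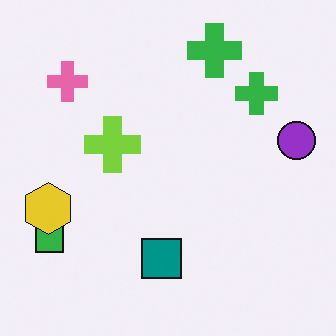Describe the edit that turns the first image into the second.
This is the original image overlaid with an additional yellow hexagon.

A yellow hexagon appears in the second image that is absent from the first.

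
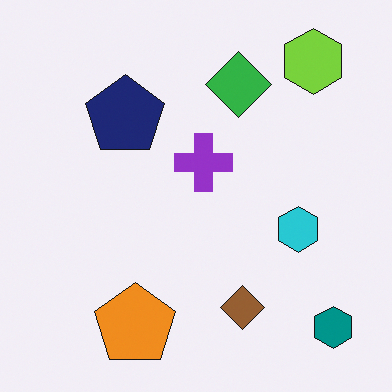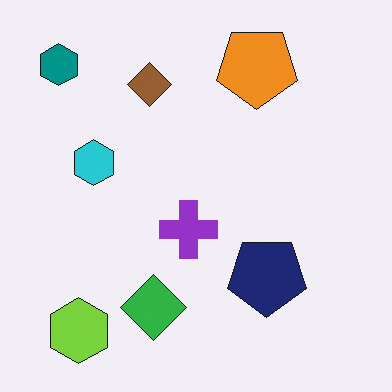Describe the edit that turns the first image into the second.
Rotated 180°.

The teal hexagon sits in the bottom-right of the first image and the top-left of the second — consistent with a whole-image 180° rotation.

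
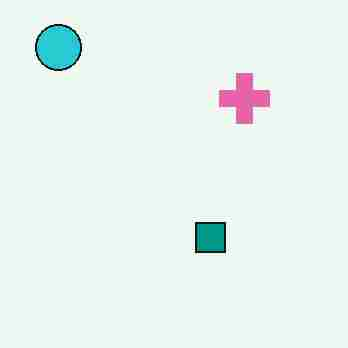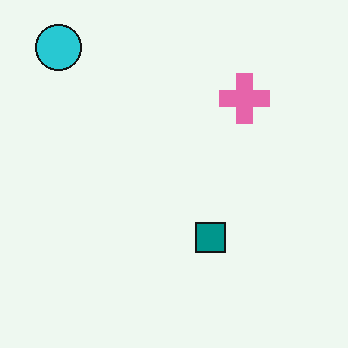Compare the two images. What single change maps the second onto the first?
This is the original image heavily JPEG-compressed with obvious blocking artifacts.

Blocky 8×8 compression artifacts appear around shape edges and the flat background shows ringing — characteristic JPEG degradation.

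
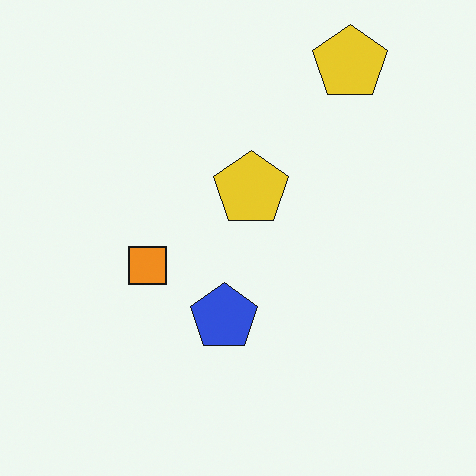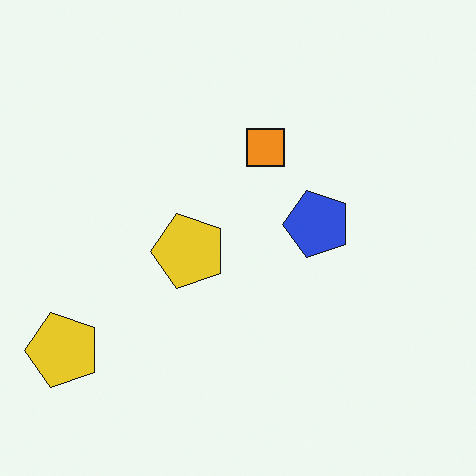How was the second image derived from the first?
This is the original image transposed (reflected across the top-left ↔ bottom-right diagonal).

Shapes have swapped their row and column positions — what was in the top-right is now in the bottom-left — a diagonal reflection.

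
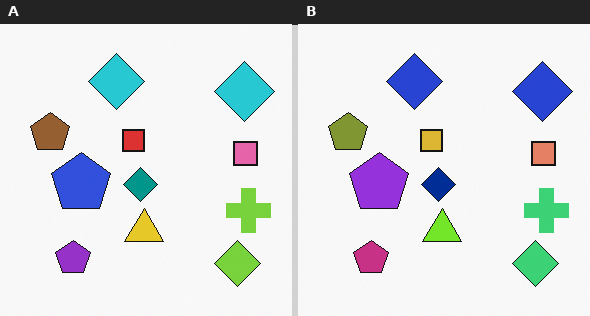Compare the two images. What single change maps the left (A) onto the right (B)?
The right (B) image is the left (A) hue-shifted by a small amount.

Every shape's color has rotated by the same amount around the hue wheel — a uniform hue shift.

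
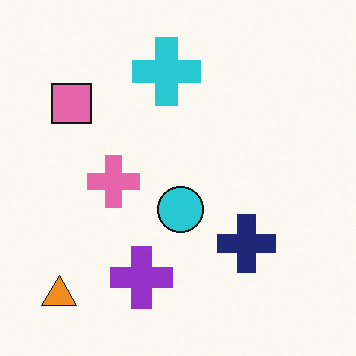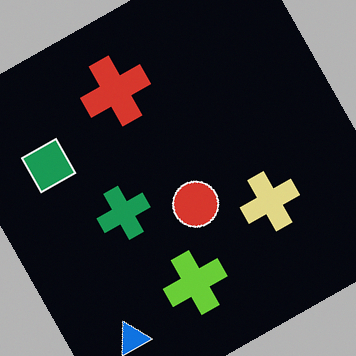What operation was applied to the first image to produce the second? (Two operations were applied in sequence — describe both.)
The image was color-inverted (negative), then rotated counter-clockwise by a clearly visible amount.

The light background has become dark and every shape's color is its complement — a photographic negative. Every shape is tilted by the same angle and the image corners show triangular fill wedges — a whole-image rotation by a non-right angle.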